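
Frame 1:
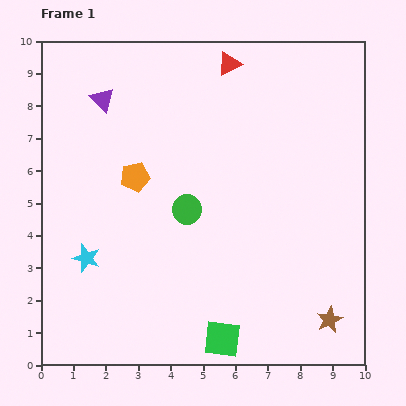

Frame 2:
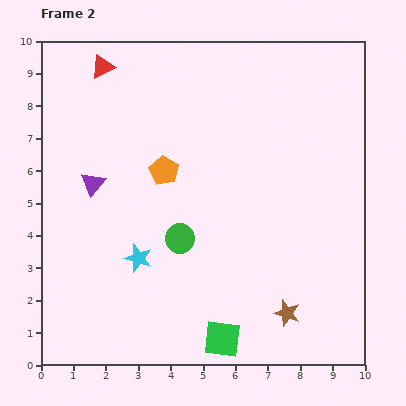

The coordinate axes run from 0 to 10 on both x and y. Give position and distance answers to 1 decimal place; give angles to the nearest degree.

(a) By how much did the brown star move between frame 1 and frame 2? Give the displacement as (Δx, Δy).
(-1.3, 0.2)

The brown star was at (8.9, 1.4) in frame 1 and (7.6, 1.6) in frame 2.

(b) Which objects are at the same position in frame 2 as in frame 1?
the green square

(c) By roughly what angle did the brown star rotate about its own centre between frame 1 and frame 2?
29° counter-clockwise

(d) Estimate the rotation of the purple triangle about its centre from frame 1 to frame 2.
24° clockwise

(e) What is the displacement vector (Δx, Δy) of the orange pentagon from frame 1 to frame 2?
(0.9, 0.2)

The orange pentagon was at (2.9, 5.8) in frame 1 and (3.8, 6.0) in frame 2.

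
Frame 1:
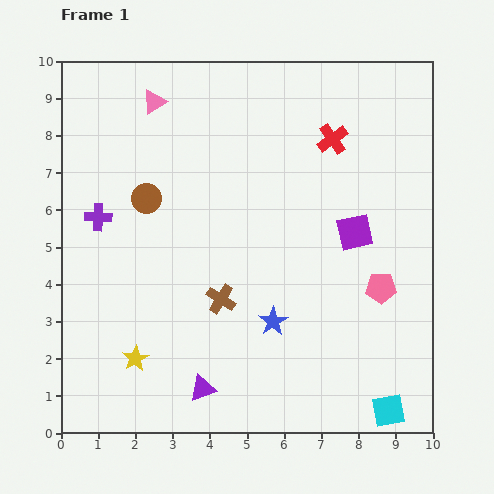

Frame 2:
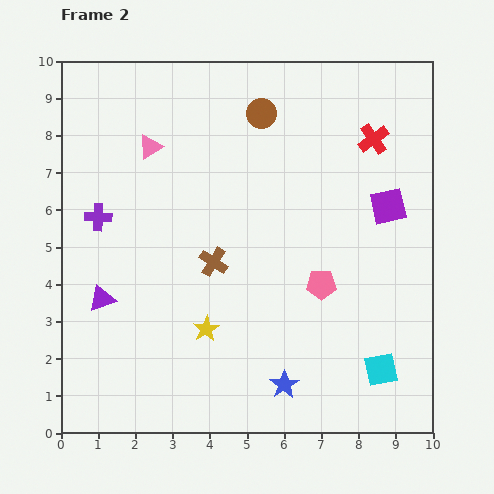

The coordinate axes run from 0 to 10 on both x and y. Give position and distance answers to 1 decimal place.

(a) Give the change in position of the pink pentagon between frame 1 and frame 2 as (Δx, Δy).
(-1.6, 0.1)

The pink pentagon was at (8.6, 3.9) in frame 1 and (7.0, 4.0) in frame 2.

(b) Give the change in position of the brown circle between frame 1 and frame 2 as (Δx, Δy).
(3.1, 2.3)

The brown circle was at (2.3, 6.3) in frame 1 and (5.4, 8.6) in frame 2.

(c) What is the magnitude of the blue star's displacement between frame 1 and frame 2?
1.7

The blue star moved from (5.7, 3.0) to (6.0, 1.3), a distance of √(0.3² + 1.7²) ≈ 1.7.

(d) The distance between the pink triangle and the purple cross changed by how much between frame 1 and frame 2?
-1.0

Distance in frame 1: 3.4. Distance in frame 2: 2.4.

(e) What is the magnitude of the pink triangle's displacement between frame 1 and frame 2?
1.2

The pink triangle moved from (2.5, 8.9) to (2.4, 7.7), a distance of √(0.1² + 1.2²) ≈ 1.2.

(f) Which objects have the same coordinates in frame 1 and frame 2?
the purple cross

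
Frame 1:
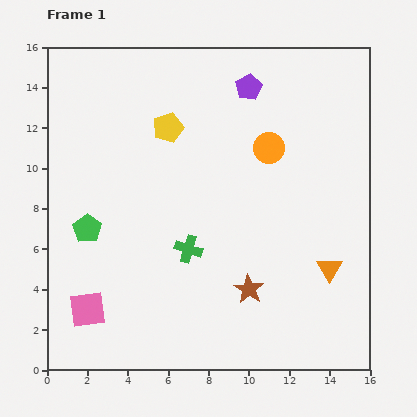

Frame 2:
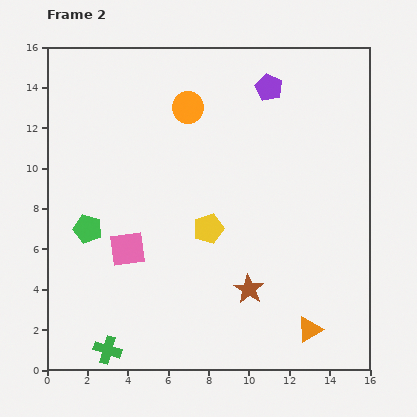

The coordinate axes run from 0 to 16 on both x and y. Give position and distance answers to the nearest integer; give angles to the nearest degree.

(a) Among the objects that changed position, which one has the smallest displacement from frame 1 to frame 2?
the purple pentagon

(moved 1)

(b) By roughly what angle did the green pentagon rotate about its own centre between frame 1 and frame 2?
19° counter-clockwise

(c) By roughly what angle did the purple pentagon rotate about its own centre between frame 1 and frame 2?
17° counter-clockwise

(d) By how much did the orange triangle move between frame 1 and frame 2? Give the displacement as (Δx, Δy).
(-1, -3)

The orange triangle was at (14, 5) in frame 1 and (13, 2) in frame 2.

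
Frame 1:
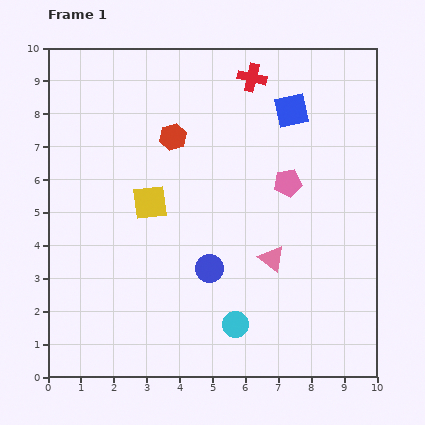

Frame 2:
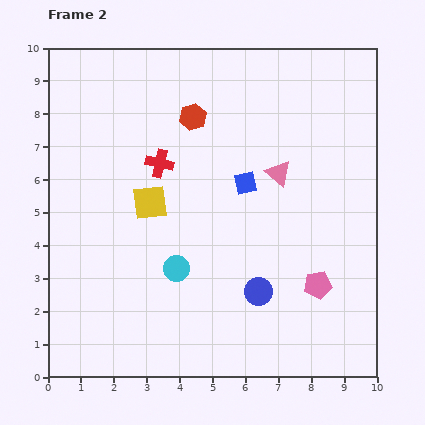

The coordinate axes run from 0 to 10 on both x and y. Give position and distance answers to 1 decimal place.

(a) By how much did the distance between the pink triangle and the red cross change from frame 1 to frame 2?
-1.9

Distance in frame 1: 5.5. Distance in frame 2: 3.6.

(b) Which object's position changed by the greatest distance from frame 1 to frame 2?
the red cross

(moved 3.8; next 3.2)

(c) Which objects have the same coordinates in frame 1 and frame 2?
the yellow square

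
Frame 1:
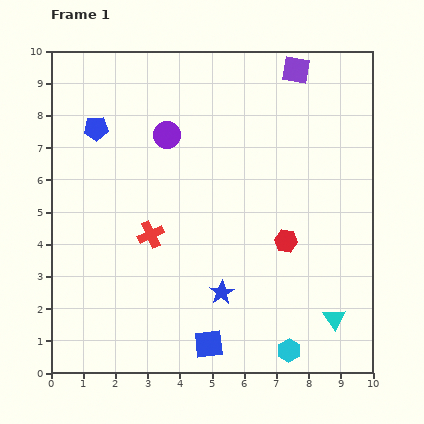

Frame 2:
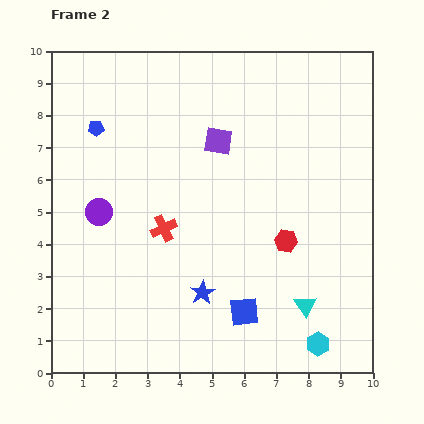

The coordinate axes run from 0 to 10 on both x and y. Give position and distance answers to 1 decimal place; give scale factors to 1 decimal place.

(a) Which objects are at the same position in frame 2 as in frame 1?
the red hexagon, the blue pentagon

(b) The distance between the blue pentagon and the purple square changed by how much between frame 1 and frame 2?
-2.7

Distance in frame 1: 6.5. Distance in frame 2: 3.8.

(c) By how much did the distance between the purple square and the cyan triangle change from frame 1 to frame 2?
-2.0

Distance in frame 1: 7.8. Distance in frame 2: 5.8.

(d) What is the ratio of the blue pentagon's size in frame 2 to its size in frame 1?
0.7×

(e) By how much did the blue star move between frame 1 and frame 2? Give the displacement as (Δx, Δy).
(-0.6, 0.0)

The blue star was at (5.3, 2.5) in frame 1 and (4.7, 2.5) in frame 2.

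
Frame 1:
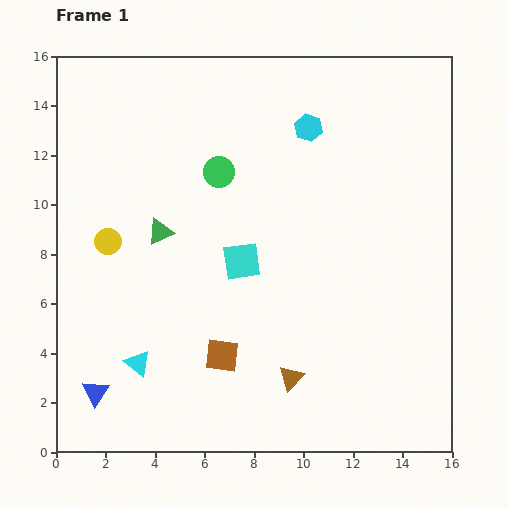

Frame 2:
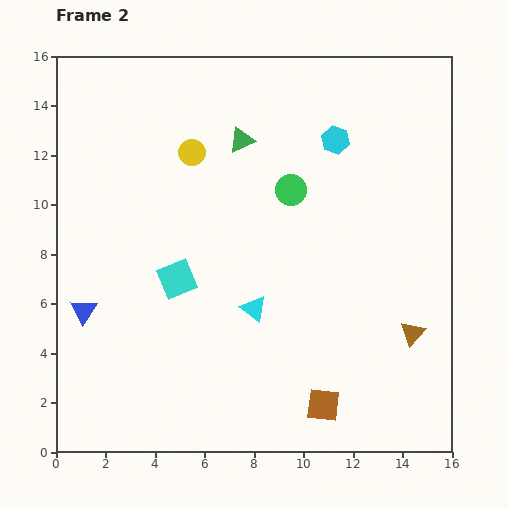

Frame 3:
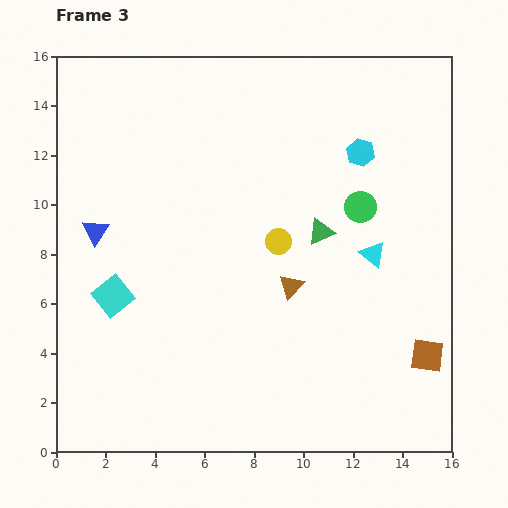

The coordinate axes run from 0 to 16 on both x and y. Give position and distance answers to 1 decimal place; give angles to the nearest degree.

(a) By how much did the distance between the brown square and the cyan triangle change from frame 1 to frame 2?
+1.4

Distance in frame 1: 3.4. Distance in frame 2: 4.8.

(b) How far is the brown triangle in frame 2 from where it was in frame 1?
5.2

The brown triangle moved from (9.5, 3.0) to (14.4, 4.8), a distance of √(4.9² + 1.8²) ≈ 5.2.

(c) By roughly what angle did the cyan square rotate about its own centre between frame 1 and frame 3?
30° counter-clockwise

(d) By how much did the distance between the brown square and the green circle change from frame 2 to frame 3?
-2.2

Distance in frame 2: 8.8. Distance in frame 3: 6.6.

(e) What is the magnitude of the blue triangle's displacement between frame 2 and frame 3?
3.2

The blue triangle moved from (1.1, 5.7) to (1.6, 8.9), a distance of √(0.5² + 3.2²) ≈ 3.2.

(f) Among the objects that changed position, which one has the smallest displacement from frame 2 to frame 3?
the cyan hexagon

(moved 1.1)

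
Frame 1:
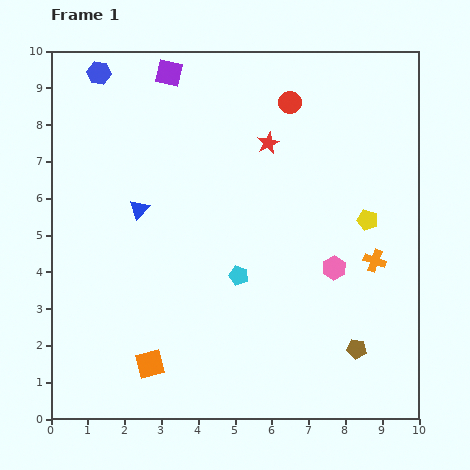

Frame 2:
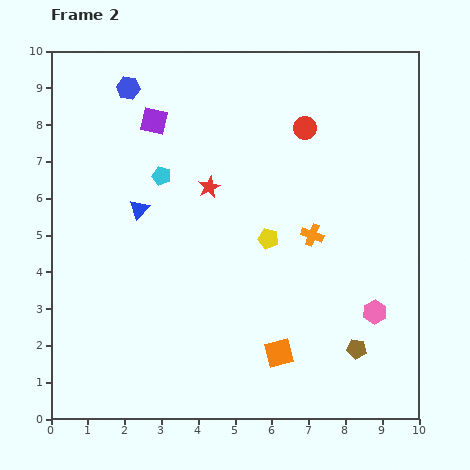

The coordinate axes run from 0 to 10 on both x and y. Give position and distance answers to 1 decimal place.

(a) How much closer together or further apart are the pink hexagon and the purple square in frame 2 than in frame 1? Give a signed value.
+0.9

Distance in frame 1: 7.0. Distance in frame 2: 7.9.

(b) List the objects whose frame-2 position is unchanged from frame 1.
the brown pentagon, the blue triangle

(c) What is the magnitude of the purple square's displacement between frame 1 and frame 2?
1.4

The purple square moved from (3.2, 9.4) to (2.8, 8.1), a distance of √(0.4² + 1.3²) ≈ 1.4.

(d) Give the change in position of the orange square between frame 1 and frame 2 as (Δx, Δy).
(3.5, 0.3)

The orange square was at (2.7, 1.5) in frame 1 and (6.2, 1.8) in frame 2.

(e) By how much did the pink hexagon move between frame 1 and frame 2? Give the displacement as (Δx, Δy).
(1.1, -1.2)

The pink hexagon was at (7.7, 4.1) in frame 1 and (8.8, 2.9) in frame 2.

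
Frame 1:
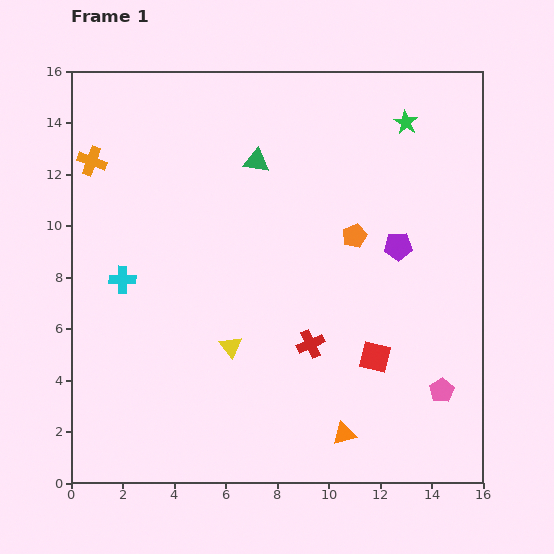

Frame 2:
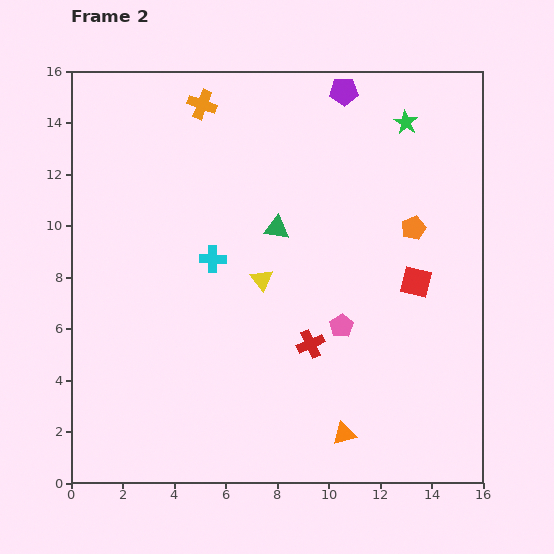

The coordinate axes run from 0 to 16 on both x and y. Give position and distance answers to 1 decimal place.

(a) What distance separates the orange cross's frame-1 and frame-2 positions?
4.8

The orange cross moved from (0.8, 12.5) to (5.1, 14.7), a distance of √(4.3² + 2.2²) ≈ 4.8.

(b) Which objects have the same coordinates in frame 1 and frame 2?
the orange triangle, the red cross, the green star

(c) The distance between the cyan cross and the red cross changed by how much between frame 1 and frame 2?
-2.7

Distance in frame 1: 7.7. Distance in frame 2: 5.0.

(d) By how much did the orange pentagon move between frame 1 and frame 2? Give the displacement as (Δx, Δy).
(2.3, 0.3)

The orange pentagon was at (11.0, 9.6) in frame 1 and (13.3, 9.9) in frame 2.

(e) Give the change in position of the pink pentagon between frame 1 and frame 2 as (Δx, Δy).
(-3.9, 2.5)

The pink pentagon was at (14.4, 3.6) in frame 1 and (10.5, 6.1) in frame 2.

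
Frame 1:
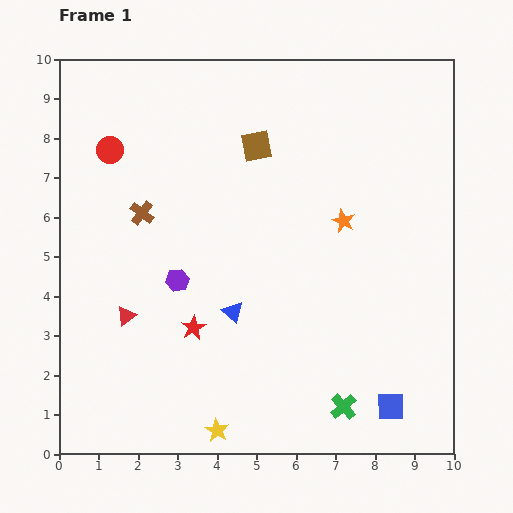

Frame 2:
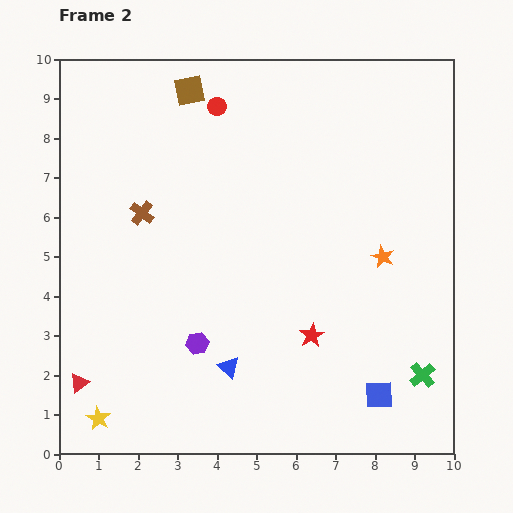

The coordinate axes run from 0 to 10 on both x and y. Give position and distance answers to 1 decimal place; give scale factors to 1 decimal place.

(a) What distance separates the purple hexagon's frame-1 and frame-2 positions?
1.7

The purple hexagon moved from (3.0, 4.4) to (3.5, 2.8), a distance of √(0.5² + 1.6²) ≈ 1.7.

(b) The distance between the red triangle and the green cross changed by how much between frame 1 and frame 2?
+2.7

Distance in frame 1: 6.0. Distance in frame 2: 8.7.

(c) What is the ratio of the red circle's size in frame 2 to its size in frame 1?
0.7×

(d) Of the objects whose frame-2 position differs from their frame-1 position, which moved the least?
the blue square

(moved 0.4)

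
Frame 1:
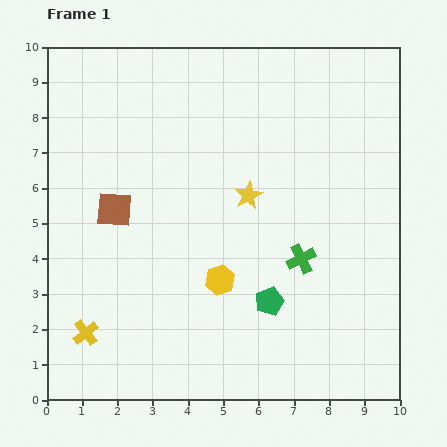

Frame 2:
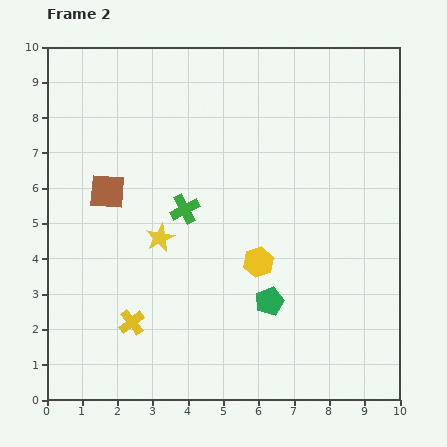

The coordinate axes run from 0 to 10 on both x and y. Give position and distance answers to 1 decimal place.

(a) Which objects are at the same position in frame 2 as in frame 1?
the green pentagon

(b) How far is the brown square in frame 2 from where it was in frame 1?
0.5

The brown square moved from (1.9, 5.4) to (1.7, 5.9), a distance of √(0.2² + 0.5²) ≈ 0.5.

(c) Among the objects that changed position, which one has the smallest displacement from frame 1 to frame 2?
the brown square

(moved 0.5)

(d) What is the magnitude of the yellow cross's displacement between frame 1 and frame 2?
1.3

The yellow cross moved from (1.1, 1.9) to (2.4, 2.2), a distance of √(1.3² + 0.3²) ≈ 1.3.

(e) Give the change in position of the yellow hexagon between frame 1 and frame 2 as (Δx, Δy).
(1.1, 0.5)

The yellow hexagon was at (4.9, 3.4) in frame 1 and (6.0, 3.9) in frame 2.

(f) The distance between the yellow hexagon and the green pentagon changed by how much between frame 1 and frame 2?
-0.4

Distance in frame 1: 1.5. Distance in frame 2: 1.1.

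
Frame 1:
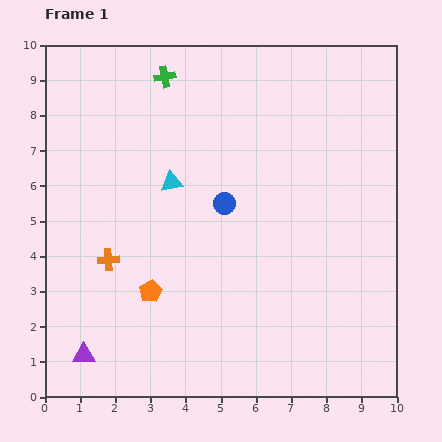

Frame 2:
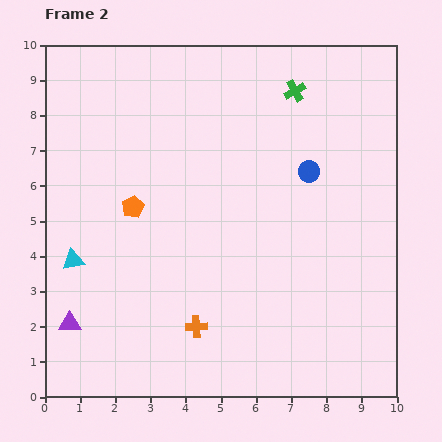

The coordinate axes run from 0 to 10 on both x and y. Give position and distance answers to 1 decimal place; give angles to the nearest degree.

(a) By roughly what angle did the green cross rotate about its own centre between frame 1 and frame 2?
19° counter-clockwise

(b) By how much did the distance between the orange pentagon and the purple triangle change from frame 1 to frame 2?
+1.2

Distance in frame 1: 2.6. Distance in frame 2: 3.8.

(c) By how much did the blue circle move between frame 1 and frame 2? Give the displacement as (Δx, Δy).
(2.4, 0.9)

The blue circle was at (5.1, 5.5) in frame 1 and (7.5, 6.4) in frame 2.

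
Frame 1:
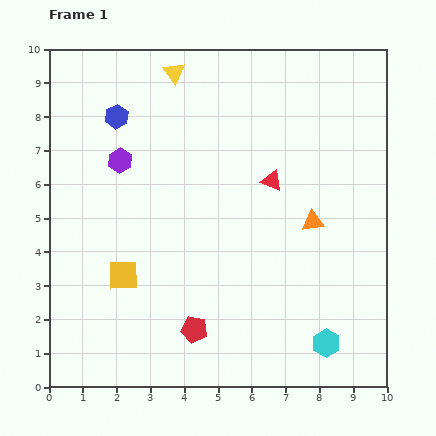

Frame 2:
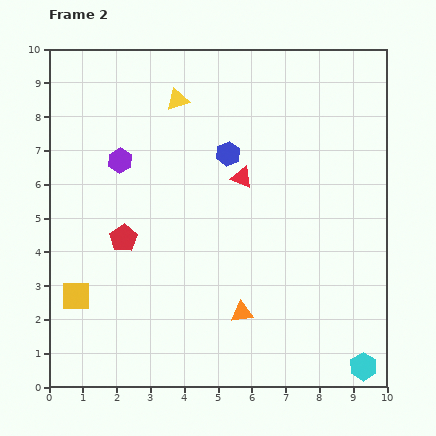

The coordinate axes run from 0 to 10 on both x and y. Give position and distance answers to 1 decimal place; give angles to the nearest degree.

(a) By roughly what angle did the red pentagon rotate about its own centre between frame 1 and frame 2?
27° clockwise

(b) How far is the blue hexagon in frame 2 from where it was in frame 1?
3.5

The blue hexagon moved from (2.0, 8.0) to (5.3, 6.9), a distance of √(3.3² + 1.1²) ≈ 3.5.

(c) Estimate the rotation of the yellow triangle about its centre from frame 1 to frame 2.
48° clockwise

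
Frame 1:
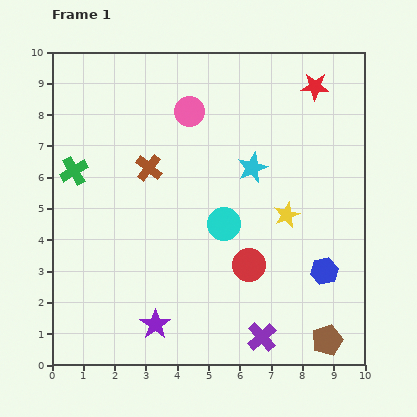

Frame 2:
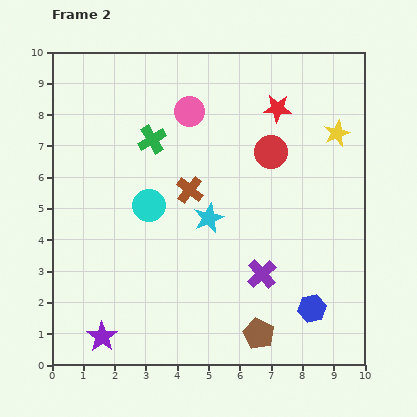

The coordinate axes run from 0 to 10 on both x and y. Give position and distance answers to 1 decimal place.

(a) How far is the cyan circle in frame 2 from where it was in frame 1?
2.5

The cyan circle moved from (5.5, 4.5) to (3.1, 5.1), a distance of √(2.4² + 0.6²) ≈ 2.5.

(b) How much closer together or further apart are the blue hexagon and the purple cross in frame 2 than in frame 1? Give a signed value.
-1.0

Distance in frame 1: 2.9. Distance in frame 2: 1.9.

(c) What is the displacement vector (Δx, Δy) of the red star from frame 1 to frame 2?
(-1.2, -0.7)

The red star was at (8.4, 8.9) in frame 1 and (7.2, 8.2) in frame 2.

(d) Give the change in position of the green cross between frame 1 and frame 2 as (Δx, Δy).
(2.5, 1.0)

The green cross was at (0.7, 6.2) in frame 1 and (3.2, 7.2) in frame 2.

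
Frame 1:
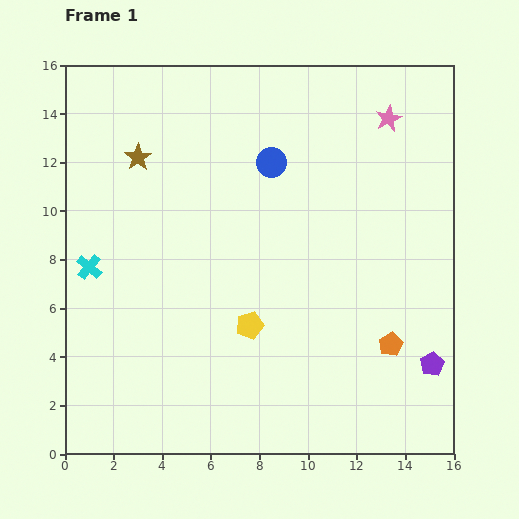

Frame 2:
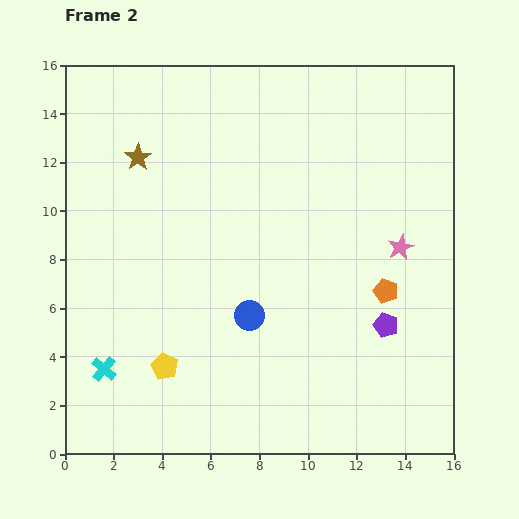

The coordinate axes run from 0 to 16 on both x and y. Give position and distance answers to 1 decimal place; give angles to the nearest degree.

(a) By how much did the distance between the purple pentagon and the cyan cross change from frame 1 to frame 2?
-3.0

Distance in frame 1: 14.7. Distance in frame 2: 11.7.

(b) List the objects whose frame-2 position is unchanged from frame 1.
the brown star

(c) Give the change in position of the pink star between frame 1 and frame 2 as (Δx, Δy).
(0.5, -5.3)

The pink star was at (13.3, 13.8) in frame 1 and (13.8, 8.5) in frame 2.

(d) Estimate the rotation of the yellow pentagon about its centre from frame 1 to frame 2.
30° counter-clockwise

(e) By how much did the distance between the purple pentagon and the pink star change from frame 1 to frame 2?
-7.0

Distance in frame 1: 10.3. Distance in frame 2: 3.3.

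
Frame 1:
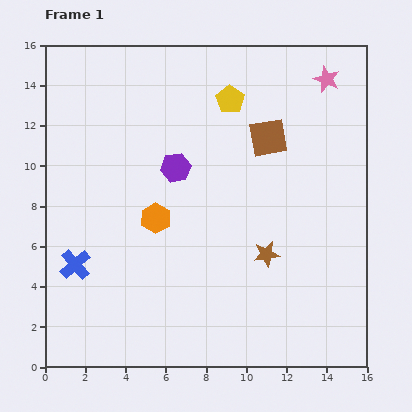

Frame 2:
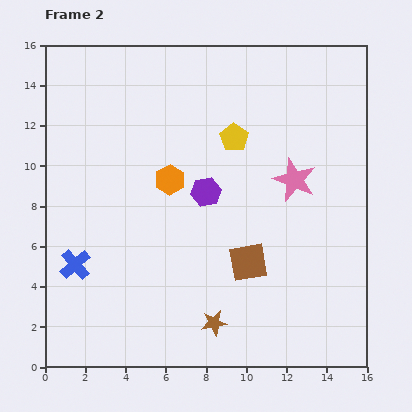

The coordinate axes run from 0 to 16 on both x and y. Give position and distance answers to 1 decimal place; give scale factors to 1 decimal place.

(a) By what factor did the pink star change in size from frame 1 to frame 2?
1.6×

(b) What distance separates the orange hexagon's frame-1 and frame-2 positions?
2.0

The orange hexagon moved from (5.5, 7.4) to (6.2, 9.3), a distance of √(0.7² + 1.9²) ≈ 2.0.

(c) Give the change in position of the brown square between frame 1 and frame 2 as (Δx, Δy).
(-1.0, -6.2)

The brown square was at (11.1, 11.4) in frame 1 and (10.1, 5.2) in frame 2.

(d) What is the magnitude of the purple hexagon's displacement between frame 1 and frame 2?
1.9

The purple hexagon moved from (6.5, 9.9) to (8.0, 8.7), a distance of √(1.5² + 1.2²) ≈ 1.9.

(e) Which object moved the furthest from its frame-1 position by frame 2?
the brown square

(moved 6.3; next 5.2)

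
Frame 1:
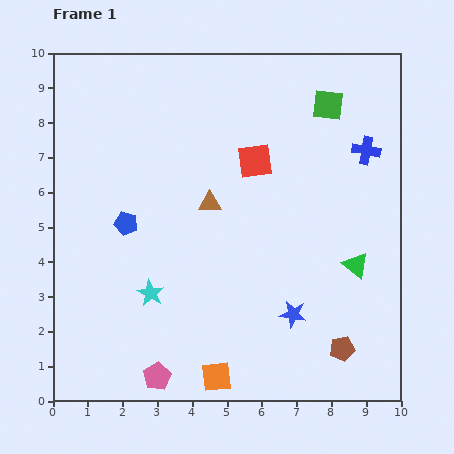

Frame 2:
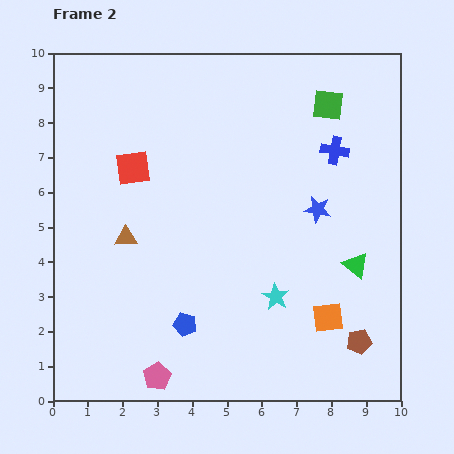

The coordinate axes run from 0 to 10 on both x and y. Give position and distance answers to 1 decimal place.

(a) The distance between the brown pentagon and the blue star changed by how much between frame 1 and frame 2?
+2.3

Distance in frame 1: 1.7. Distance in frame 2: 4.0.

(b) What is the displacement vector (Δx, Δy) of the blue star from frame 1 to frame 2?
(0.7, 3.0)

The blue star was at (6.9, 2.5) in frame 1 and (7.6, 5.5) in frame 2.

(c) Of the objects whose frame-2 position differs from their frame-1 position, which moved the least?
the brown pentagon

(moved 0.5)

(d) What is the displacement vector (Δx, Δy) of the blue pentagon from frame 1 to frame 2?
(1.7, -2.9)

The blue pentagon was at (2.1, 5.1) in frame 1 and (3.8, 2.2) in frame 2.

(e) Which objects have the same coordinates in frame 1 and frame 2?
the pink pentagon, the green square, the green triangle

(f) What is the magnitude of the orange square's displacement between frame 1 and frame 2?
3.6

The orange square moved from (4.7, 0.7) to (7.9, 2.4), a distance of √(3.2² + 1.7²) ≈ 3.6.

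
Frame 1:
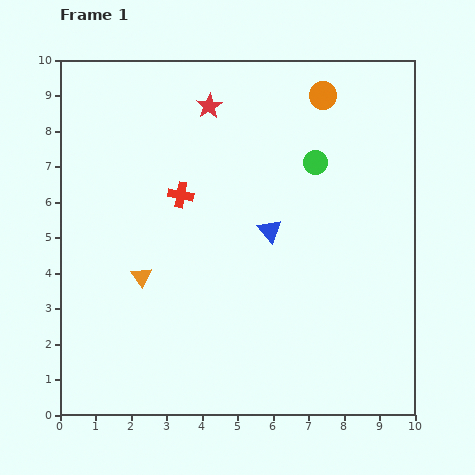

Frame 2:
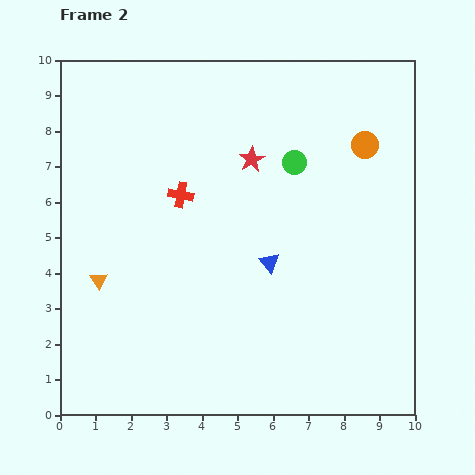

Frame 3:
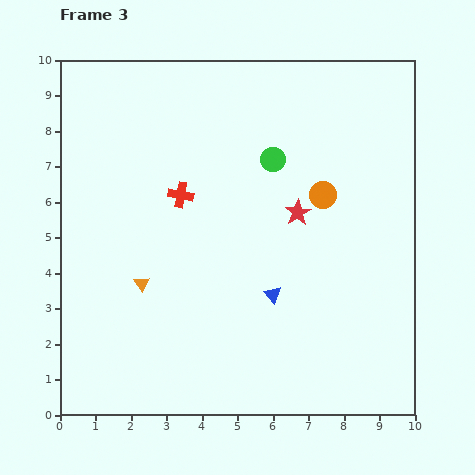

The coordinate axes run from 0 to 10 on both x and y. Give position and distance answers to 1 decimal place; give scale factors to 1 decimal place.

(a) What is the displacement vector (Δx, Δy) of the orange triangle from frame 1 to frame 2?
(-1.2, -0.1)

The orange triangle was at (2.3, 3.9) in frame 1 and (1.1, 3.8) in frame 2.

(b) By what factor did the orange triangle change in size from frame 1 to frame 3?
0.8×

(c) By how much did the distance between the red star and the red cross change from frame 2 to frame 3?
+1.1

Distance in frame 2: 2.2. Distance in frame 3: 3.3.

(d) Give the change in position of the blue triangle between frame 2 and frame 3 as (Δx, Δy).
(0.1, -0.9)

The blue triangle was at (5.9, 4.3) in frame 2 and (6.0, 3.4) in frame 3.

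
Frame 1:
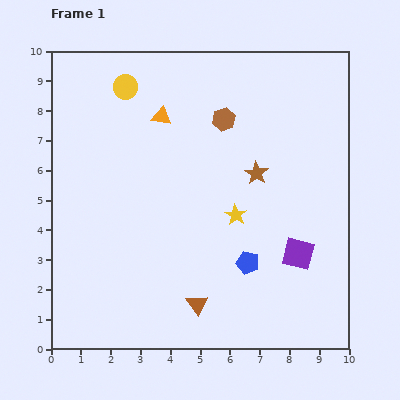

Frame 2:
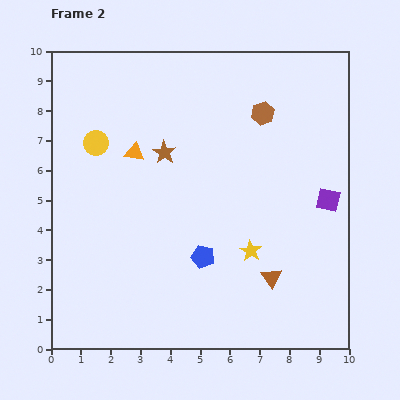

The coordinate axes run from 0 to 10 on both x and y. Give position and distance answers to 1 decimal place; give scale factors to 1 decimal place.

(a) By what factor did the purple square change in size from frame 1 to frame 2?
0.8×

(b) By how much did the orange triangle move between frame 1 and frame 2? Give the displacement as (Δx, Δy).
(-0.9, -1.2)

The orange triangle was at (3.7, 7.8) in frame 1 and (2.8, 6.6) in frame 2.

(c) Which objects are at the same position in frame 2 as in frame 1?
none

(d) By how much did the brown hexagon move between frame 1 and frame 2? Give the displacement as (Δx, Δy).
(1.3, 0.2)

The brown hexagon was at (5.8, 7.7) in frame 1 and (7.1, 7.9) in frame 2.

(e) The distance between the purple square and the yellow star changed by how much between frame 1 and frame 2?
+0.6

Distance in frame 1: 2.5. Distance in frame 2: 3.1.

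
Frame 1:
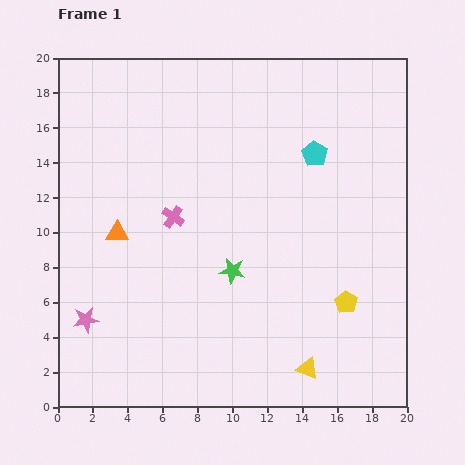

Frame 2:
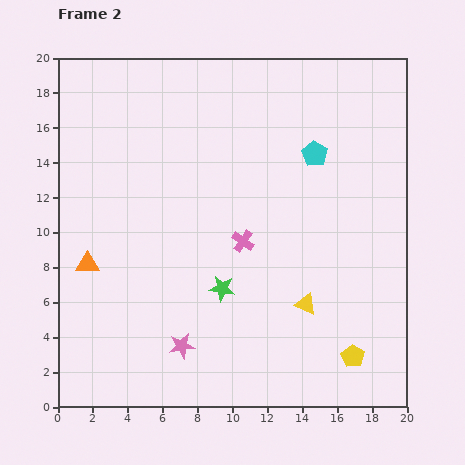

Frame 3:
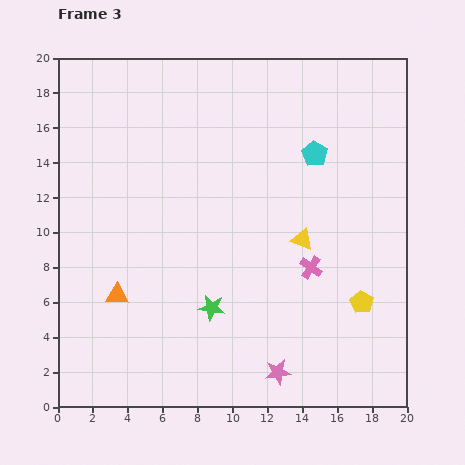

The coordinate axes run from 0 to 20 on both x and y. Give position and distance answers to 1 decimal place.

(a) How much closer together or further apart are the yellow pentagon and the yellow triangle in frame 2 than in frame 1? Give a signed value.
-0.4

Distance in frame 1: 4.4. Distance in frame 2: 4.0.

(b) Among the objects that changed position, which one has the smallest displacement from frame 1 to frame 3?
the yellow pentagon

(moved 0.9)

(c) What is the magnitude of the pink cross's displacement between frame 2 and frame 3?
4.2

The pink cross moved from (10.6, 9.5) to (14.5, 8.0), a distance of √(3.9² + 1.5²) ≈ 4.2.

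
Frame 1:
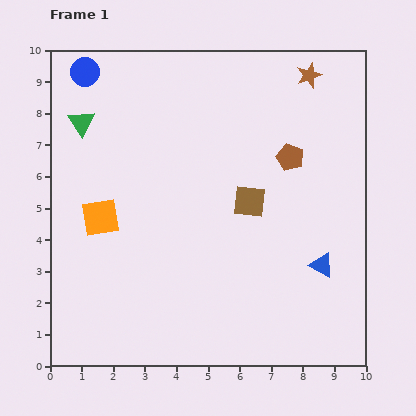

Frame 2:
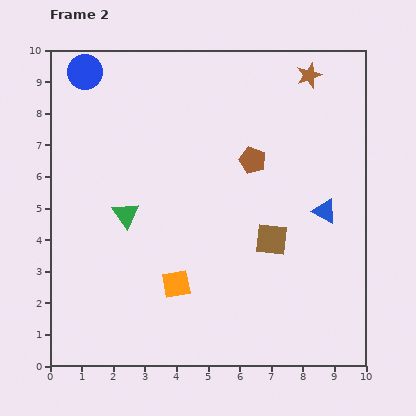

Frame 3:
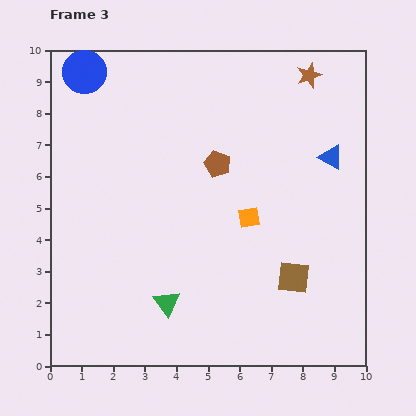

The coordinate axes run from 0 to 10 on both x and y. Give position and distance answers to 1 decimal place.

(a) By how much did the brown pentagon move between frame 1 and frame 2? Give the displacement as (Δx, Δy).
(-1.2, -0.1)

The brown pentagon was at (7.6, 6.6) in frame 1 and (6.4, 6.5) in frame 2.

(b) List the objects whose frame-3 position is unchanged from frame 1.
the blue circle, the brown star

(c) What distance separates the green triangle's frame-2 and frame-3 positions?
3.1

The green triangle moved from (2.4, 4.8) to (3.7, 2.0), a distance of √(1.3² + 2.8²) ≈ 3.1.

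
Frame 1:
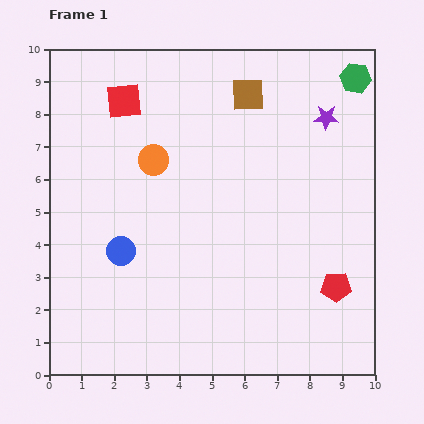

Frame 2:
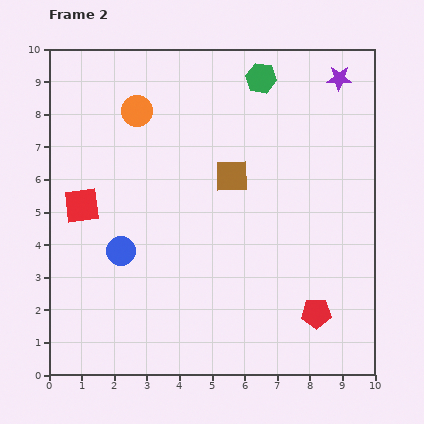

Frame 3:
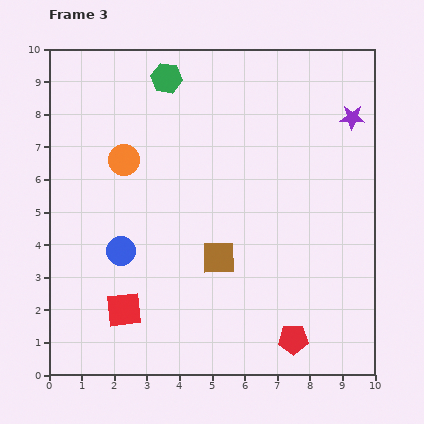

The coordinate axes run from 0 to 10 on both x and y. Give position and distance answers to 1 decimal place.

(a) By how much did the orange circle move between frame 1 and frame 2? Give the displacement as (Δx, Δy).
(-0.5, 1.5)

The orange circle was at (3.2, 6.6) in frame 1 and (2.7, 8.1) in frame 2.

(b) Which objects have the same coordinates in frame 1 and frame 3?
the blue circle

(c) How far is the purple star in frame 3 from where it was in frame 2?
1.3

The purple star moved from (8.9, 9.1) to (9.3, 7.9), a distance of √(0.4² + 1.2²) ≈ 1.3.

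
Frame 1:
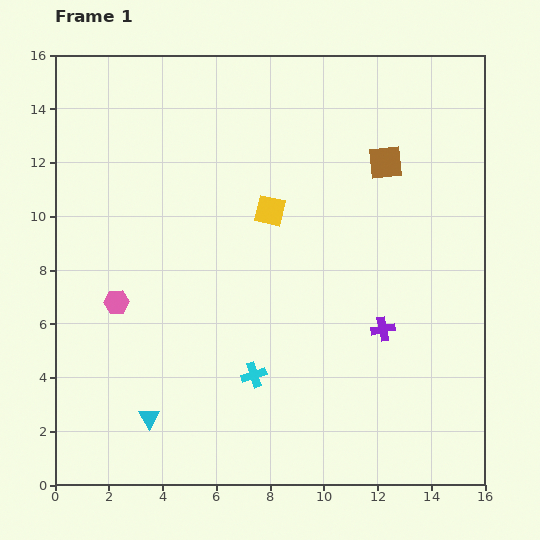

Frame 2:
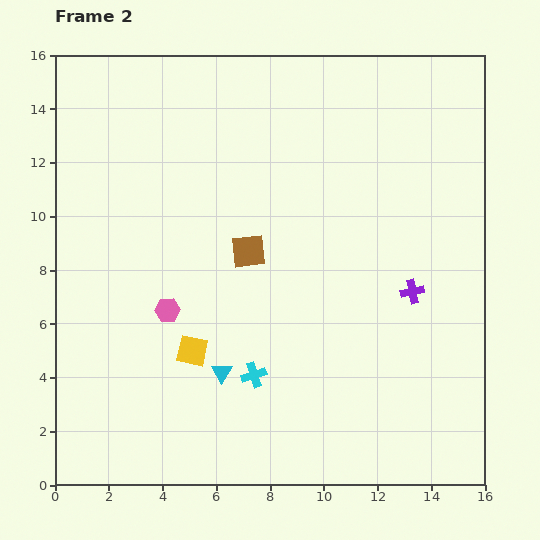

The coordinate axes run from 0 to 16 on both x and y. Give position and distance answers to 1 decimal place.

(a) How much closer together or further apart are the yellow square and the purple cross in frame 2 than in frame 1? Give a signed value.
+2.4

Distance in frame 1: 6.1. Distance in frame 2: 8.5.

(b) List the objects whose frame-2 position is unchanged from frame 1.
the cyan cross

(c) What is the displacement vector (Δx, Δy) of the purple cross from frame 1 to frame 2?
(1.1, 1.4)

The purple cross was at (12.2, 5.8) in frame 1 and (13.3, 7.2) in frame 2.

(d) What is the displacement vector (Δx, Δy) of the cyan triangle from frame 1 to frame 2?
(2.7, 1.7)

The cyan triangle was at (3.5, 2.5) in frame 1 and (6.2, 4.2) in frame 2.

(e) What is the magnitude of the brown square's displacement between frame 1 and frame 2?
6.1

The brown square moved from (12.3, 12.0) to (7.2, 8.7), a distance of √(5.1² + 3.3²) ≈ 6.1.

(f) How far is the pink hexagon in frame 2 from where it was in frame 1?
1.9

The pink hexagon moved from (2.3, 6.8) to (4.2, 6.5), a distance of √(1.9² + 0.3²) ≈ 1.9.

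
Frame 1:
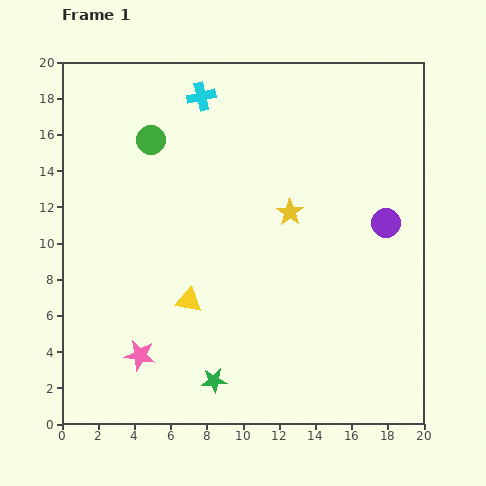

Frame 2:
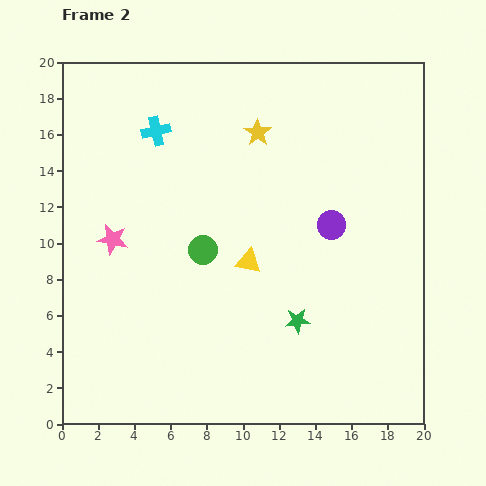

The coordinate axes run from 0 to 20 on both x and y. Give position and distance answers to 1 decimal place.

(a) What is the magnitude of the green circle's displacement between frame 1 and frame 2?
6.8

The green circle moved from (4.9, 15.7) to (7.8, 9.6), a distance of √(2.9² + 6.1²) ≈ 6.8.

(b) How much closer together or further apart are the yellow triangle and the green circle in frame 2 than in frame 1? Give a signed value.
-6.5

Distance in frame 1: 9.1. Distance in frame 2: 2.6.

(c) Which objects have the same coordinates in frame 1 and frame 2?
none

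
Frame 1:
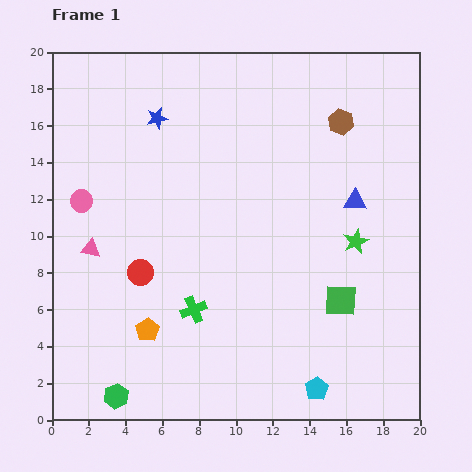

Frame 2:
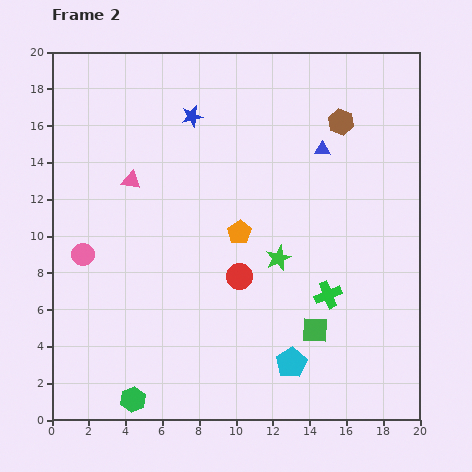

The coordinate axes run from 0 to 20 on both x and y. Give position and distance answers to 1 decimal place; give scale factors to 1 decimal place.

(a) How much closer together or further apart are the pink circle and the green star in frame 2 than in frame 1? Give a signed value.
-4.5

Distance in frame 1: 15.1. Distance in frame 2: 10.6.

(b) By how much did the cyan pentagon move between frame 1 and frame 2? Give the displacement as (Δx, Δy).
(-1.4, 1.4)

The cyan pentagon was at (14.4, 1.7) in frame 1 and (13.0, 3.1) in frame 2.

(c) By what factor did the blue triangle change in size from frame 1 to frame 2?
0.7×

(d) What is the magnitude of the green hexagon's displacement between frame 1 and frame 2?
0.9

The green hexagon moved from (3.5, 1.3) to (4.4, 1.1), a distance of √(0.9² + 0.2²) ≈ 0.9.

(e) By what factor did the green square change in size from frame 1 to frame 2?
0.8×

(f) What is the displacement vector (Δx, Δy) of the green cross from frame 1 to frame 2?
(7.3, 0.8)

The green cross was at (7.7, 6.0) in frame 1 and (15.0, 6.8) in frame 2.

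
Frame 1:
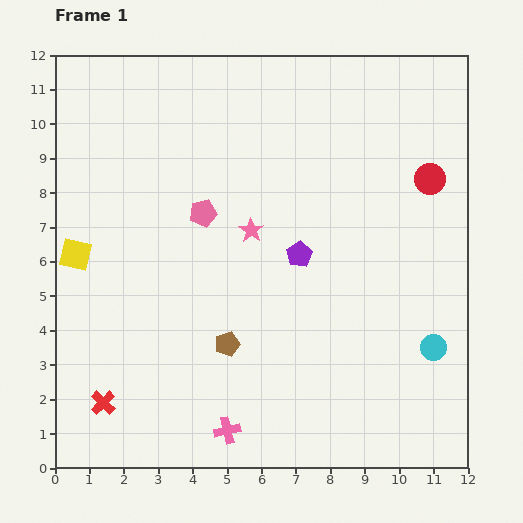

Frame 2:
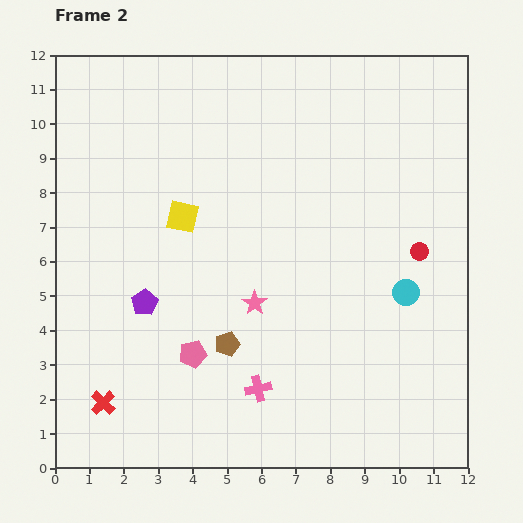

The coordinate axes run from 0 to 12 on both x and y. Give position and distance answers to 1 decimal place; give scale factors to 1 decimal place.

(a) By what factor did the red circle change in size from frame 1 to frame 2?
0.6×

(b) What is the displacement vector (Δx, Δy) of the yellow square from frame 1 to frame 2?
(3.1, 1.1)

The yellow square was at (0.6, 6.2) in frame 1 and (3.7, 7.3) in frame 2.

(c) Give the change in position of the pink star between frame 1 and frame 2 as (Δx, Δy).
(0.1, -2.1)

The pink star was at (5.7, 6.9) in frame 1 and (5.8, 4.8) in frame 2.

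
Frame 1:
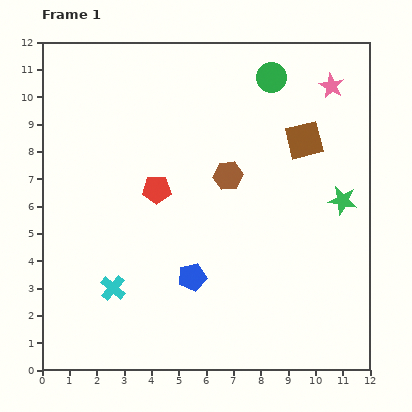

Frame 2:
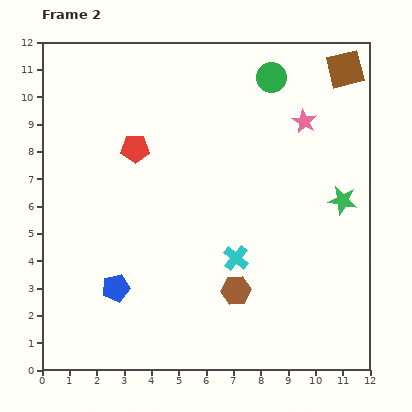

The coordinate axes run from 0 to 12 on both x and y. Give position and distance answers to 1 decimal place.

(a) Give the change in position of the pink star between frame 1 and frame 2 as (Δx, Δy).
(-1.0, -1.3)

The pink star was at (10.6, 10.4) in frame 1 and (9.6, 9.1) in frame 2.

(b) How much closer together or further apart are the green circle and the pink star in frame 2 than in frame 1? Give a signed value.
-0.2

Distance in frame 1: 2.2. Distance in frame 2: 2.0.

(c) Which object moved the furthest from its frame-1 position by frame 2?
the cyan cross

(moved 4.6; next 4.2)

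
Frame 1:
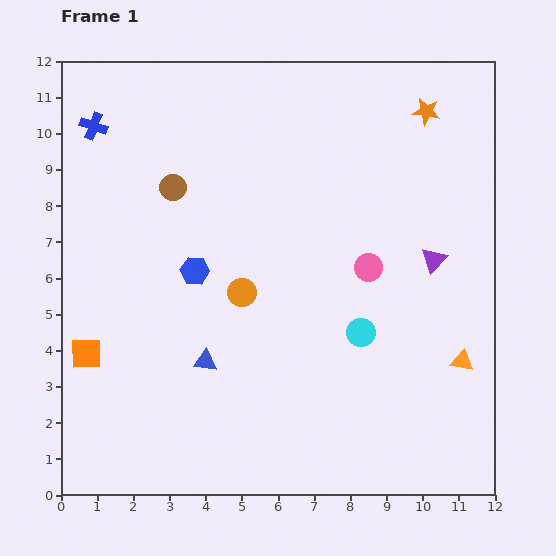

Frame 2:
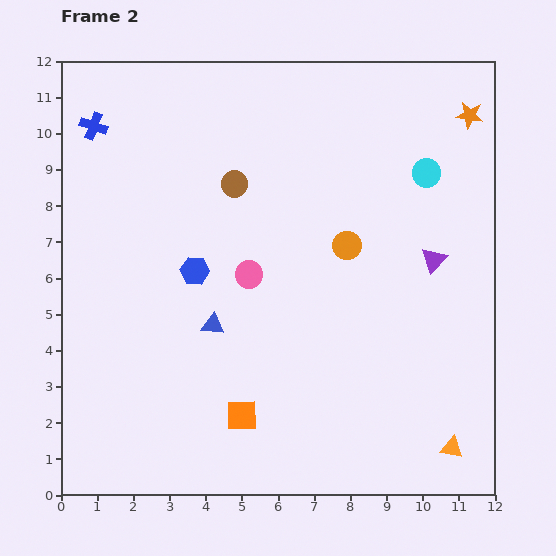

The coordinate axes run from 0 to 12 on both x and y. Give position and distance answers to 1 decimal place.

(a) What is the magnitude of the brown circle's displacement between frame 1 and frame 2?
1.7

The brown circle moved from (3.1, 8.5) to (4.8, 8.6), a distance of √(1.7² + 0.1²) ≈ 1.7.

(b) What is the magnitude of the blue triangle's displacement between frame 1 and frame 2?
1.0

The blue triangle moved from (4.0, 3.7) to (4.2, 4.7), a distance of √(0.2² + 1.0²) ≈ 1.0.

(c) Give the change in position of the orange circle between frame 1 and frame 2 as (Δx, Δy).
(2.9, 1.3)

The orange circle was at (5.0, 5.6) in frame 1 and (7.9, 6.9) in frame 2.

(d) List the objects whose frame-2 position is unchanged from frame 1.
the blue hexagon, the blue cross, the purple triangle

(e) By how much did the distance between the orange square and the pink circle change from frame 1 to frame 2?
-4.3

Distance in frame 1: 8.2. Distance in frame 2: 3.9.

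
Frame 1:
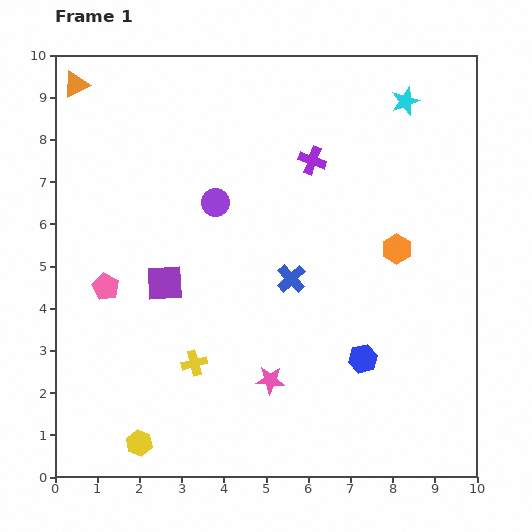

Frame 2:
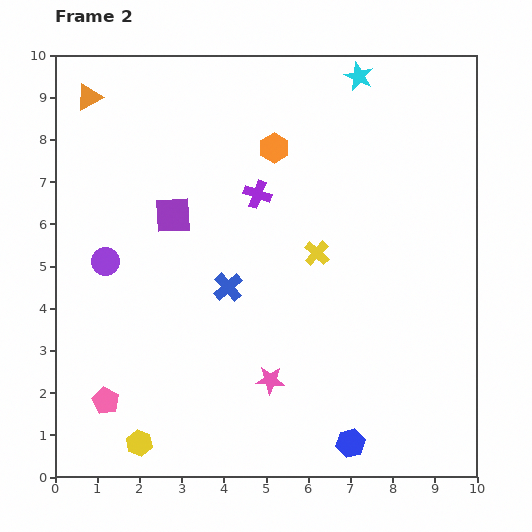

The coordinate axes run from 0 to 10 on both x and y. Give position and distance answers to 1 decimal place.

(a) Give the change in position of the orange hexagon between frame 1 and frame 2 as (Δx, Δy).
(-2.9, 2.4)

The orange hexagon was at (8.1, 5.4) in frame 1 and (5.2, 7.8) in frame 2.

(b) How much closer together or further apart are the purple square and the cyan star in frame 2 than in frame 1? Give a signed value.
-1.6

Distance in frame 1: 7.1. Distance in frame 2: 5.5.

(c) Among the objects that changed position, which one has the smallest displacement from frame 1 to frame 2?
the orange triangle

(moved 0.4)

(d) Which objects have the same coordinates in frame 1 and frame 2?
the yellow hexagon, the pink star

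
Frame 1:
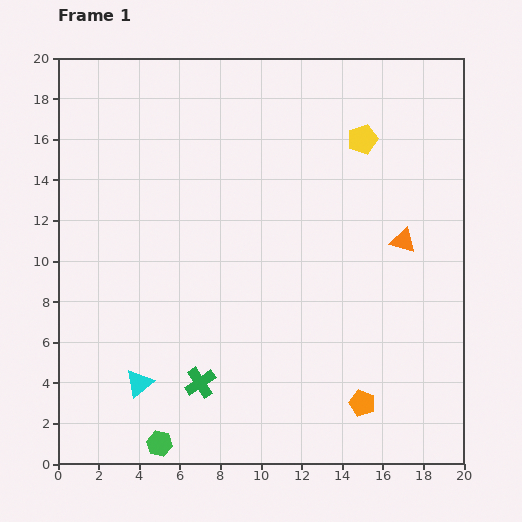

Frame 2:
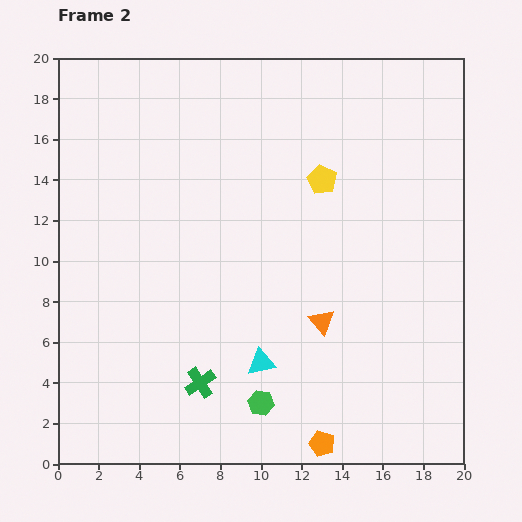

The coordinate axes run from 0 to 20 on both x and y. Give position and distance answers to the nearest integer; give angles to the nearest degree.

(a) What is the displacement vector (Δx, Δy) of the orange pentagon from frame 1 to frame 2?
(-2, -2)

The orange pentagon was at (15, 3) in frame 1 and (13, 1) in frame 2.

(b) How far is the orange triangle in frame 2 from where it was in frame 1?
6

The orange triangle moved from (17, 11) to (13, 7), a distance of √(4² + 4²) ≈ 6.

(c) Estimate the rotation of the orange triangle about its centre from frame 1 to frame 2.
33° clockwise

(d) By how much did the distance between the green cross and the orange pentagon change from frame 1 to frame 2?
-1

Distance in frame 1: 8. Distance in frame 2: 7.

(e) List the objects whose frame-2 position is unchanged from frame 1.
the green cross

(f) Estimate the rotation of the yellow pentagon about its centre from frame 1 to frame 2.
25° counter-clockwise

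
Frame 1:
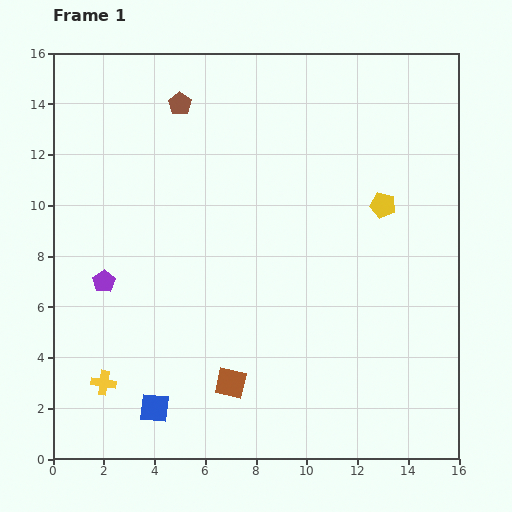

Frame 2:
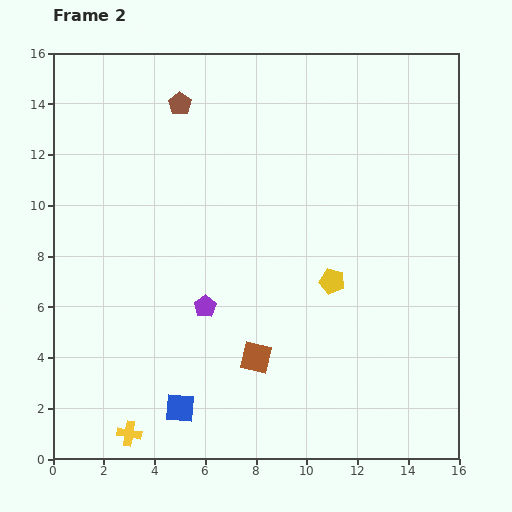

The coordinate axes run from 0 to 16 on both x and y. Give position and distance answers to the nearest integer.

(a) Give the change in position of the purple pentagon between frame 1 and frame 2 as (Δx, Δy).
(4, -1)

The purple pentagon was at (2, 7) in frame 1 and (6, 6) in frame 2.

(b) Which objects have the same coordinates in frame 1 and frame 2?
the brown pentagon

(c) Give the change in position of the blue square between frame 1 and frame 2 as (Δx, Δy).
(1, 0)

The blue square was at (4, 2) in frame 1 and (5, 2) in frame 2.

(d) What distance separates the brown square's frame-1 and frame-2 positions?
1

The brown square moved from (7, 3) to (8, 4), a distance of √(1² + 1²) ≈ 1.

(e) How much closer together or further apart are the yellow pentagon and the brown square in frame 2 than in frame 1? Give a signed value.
-5

Distance in frame 1: 9. Distance in frame 2: 4.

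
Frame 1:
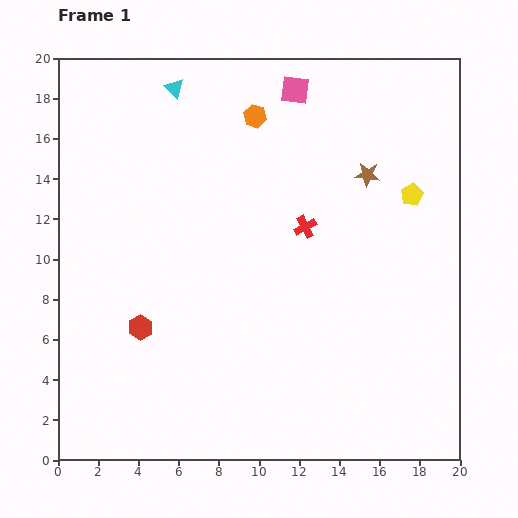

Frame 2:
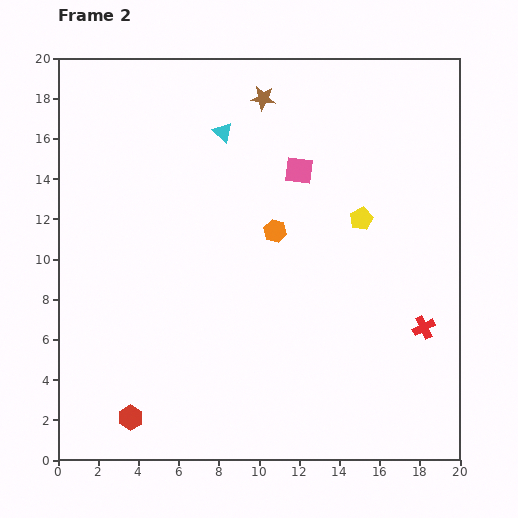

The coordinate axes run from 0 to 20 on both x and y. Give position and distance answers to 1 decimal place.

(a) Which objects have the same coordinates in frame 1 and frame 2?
none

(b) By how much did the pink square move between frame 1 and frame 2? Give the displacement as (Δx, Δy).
(0.2, -4.0)

The pink square was at (11.8, 18.4) in frame 1 and (12.0, 14.4) in frame 2.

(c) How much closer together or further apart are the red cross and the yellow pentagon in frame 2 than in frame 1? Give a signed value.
+0.7

Distance in frame 1: 5.5. Distance in frame 2: 6.2.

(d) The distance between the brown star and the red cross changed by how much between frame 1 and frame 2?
+9.9

Distance in frame 1: 4.0. Distance in frame 2: 13.9.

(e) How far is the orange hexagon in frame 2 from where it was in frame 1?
5.8

The orange hexagon moved from (9.8, 17.1) to (10.8, 11.4), a distance of √(1.0² + 5.7²) ≈ 5.8.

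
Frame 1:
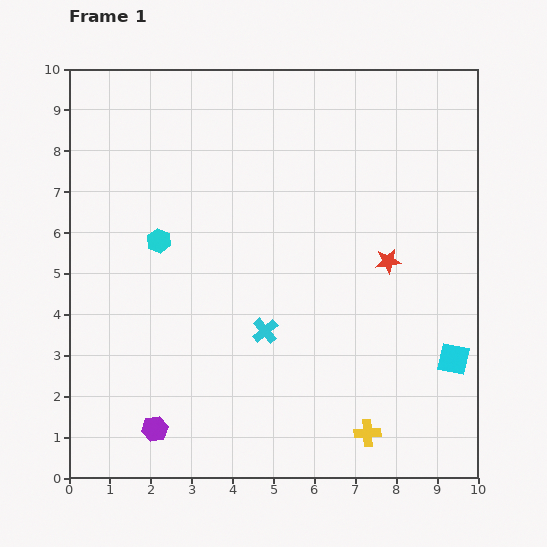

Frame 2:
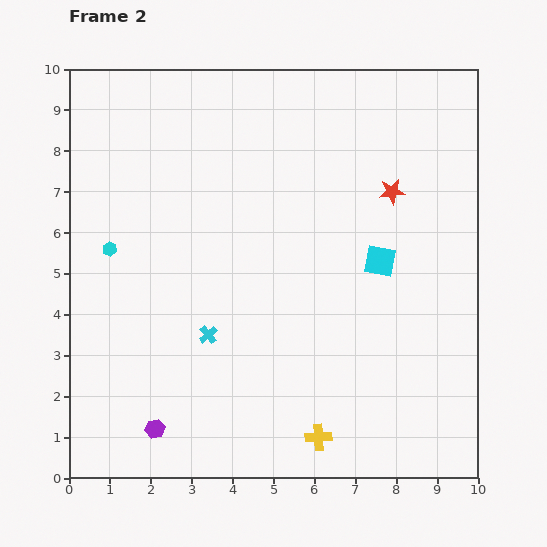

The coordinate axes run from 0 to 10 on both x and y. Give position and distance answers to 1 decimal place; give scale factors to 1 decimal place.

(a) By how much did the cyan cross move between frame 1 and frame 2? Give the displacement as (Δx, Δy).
(-1.4, -0.1)

The cyan cross was at (4.8, 3.6) in frame 1 and (3.4, 3.5) in frame 2.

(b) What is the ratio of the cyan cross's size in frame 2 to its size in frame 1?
0.7×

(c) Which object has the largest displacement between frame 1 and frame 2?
the cyan square

(moved 3.0; next 1.7)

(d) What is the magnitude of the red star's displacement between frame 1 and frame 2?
1.7

The red star moved from (7.8, 5.3) to (7.9, 7.0), a distance of √(0.1² + 1.7²) ≈ 1.7.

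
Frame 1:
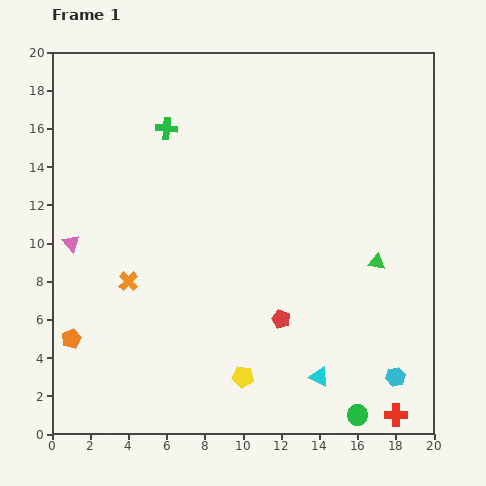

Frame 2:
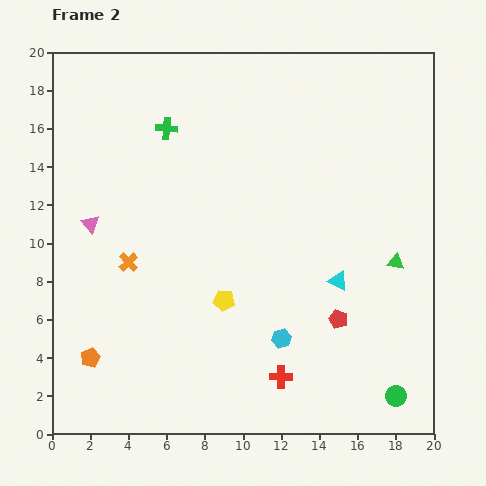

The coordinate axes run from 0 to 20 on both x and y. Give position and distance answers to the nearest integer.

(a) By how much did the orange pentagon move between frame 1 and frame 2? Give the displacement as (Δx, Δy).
(1, -1)

The orange pentagon was at (1, 5) in frame 1 and (2, 4) in frame 2.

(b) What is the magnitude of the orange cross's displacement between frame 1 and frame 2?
1

The orange cross moved from (4, 8) to (4, 9), a distance of √(0² + 1²) ≈ 1.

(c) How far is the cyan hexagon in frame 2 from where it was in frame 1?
6

The cyan hexagon moved from (18, 3) to (12, 5), a distance of √(6² + 2²) ≈ 6.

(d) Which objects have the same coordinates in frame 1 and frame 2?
the green cross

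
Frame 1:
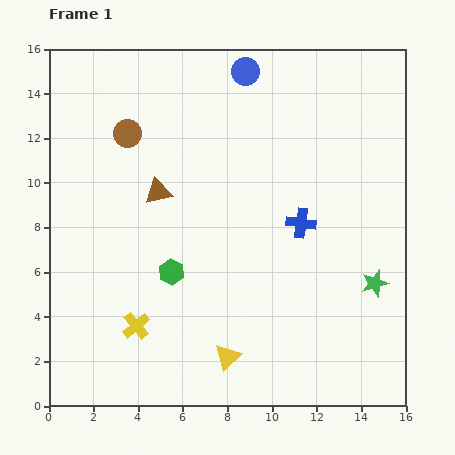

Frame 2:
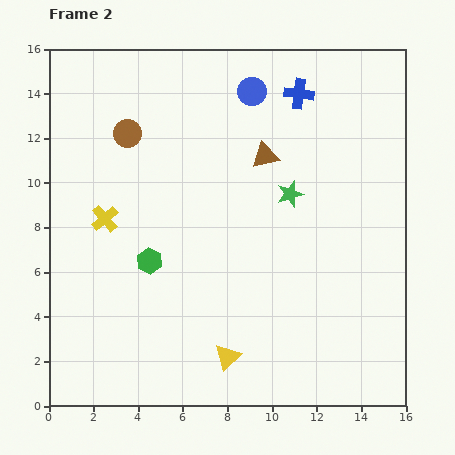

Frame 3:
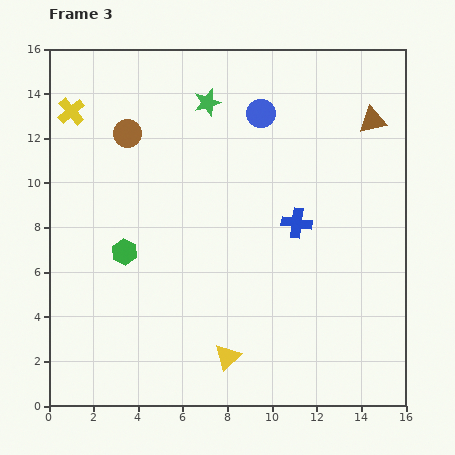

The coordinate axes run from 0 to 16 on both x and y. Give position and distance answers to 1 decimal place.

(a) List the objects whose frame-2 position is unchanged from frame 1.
the yellow triangle, the brown circle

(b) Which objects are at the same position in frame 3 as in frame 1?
the yellow triangle, the brown circle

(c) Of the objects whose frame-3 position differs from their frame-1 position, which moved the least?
the blue cross

(moved 0.2)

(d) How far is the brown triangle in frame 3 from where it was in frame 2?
5.1

The brown triangle moved from (9.7, 11.2) to (14.5, 12.8), a distance of √(4.8² + 1.6²) ≈ 5.1.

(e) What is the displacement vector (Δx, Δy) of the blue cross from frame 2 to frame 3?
(-0.1, -5.8)

The blue cross was at (11.2, 14.0) in frame 2 and (11.1, 8.2) in frame 3.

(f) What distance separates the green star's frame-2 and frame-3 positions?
5.5

The green star moved from (10.8, 9.5) to (7.1, 13.6), a distance of √(3.7² + 4.1²) ≈ 5.5.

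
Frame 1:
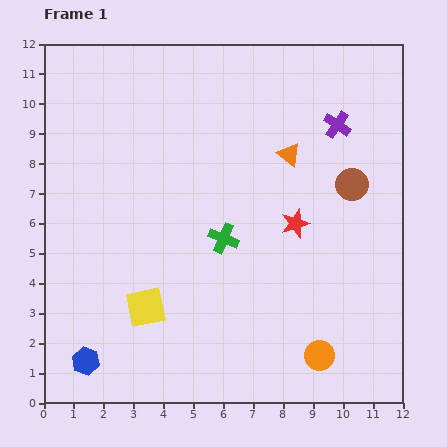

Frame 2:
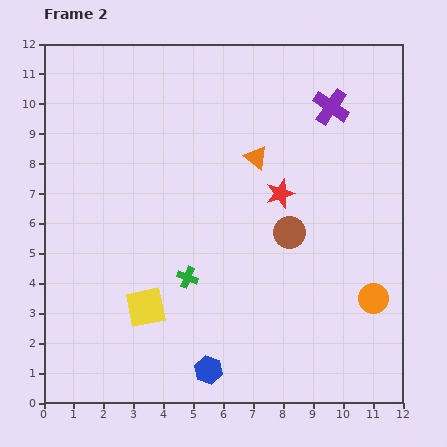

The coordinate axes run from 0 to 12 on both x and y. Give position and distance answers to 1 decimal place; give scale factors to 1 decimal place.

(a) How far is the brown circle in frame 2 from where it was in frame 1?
2.6

The brown circle moved from (10.3, 7.3) to (8.2, 5.7), a distance of √(2.1² + 1.6²) ≈ 2.6.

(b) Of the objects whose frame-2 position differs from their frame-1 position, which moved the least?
the purple cross

(moved 0.6)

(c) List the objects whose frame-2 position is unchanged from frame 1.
the yellow square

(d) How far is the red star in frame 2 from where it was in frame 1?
1.1

The red star moved from (8.4, 6.0) to (7.9, 7.0), a distance of √(0.5² + 1.0²) ≈ 1.1.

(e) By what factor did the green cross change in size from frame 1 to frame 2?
0.7×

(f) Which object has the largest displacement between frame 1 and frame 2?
the blue hexagon

(moved 4.1; next 2.6)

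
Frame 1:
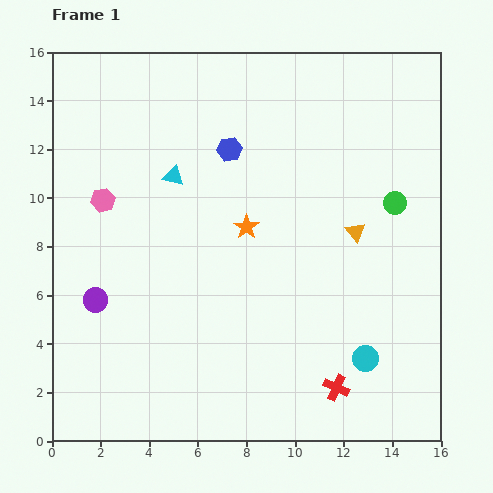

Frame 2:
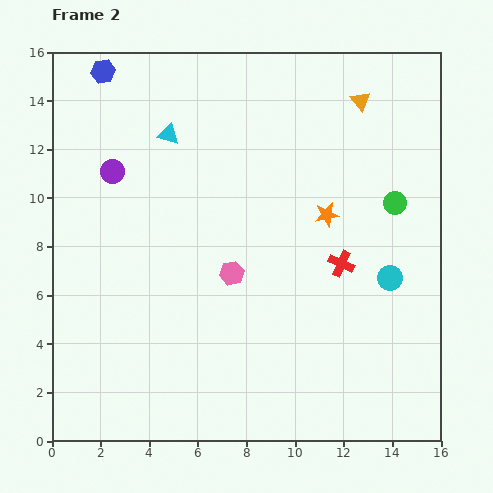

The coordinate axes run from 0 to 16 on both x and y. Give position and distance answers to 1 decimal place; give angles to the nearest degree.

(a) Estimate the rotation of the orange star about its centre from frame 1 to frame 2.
26° clockwise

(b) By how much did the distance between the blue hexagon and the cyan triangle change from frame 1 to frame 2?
+1.2

Distance in frame 1: 2.5. Distance in frame 2: 3.7.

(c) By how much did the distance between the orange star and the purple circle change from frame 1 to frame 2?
+2.1

Distance in frame 1: 6.9. Distance in frame 2: 9.0.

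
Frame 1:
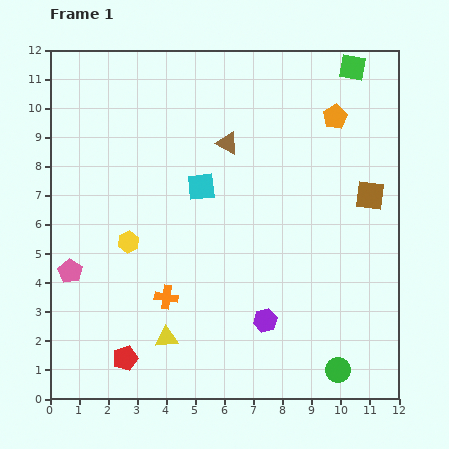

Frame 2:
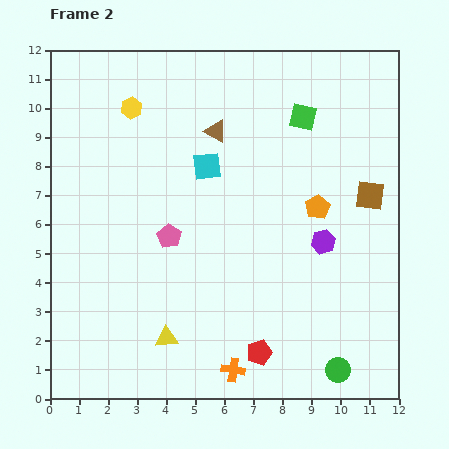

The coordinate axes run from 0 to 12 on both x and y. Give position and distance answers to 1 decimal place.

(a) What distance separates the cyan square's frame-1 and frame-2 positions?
0.7

The cyan square moved from (5.2, 7.3) to (5.4, 8.0), a distance of √(0.2² + 0.7²) ≈ 0.7.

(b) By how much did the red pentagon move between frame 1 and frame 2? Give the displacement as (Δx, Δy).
(4.6, 0.2)

The red pentagon was at (2.6, 1.4) in frame 1 and (7.2, 1.6) in frame 2.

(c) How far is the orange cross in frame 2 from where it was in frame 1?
3.4

The orange cross moved from (4.0, 3.5) to (6.3, 1.0), a distance of √(2.3² + 2.5²) ≈ 3.4.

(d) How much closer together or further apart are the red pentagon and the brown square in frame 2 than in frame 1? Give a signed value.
-3.5

Distance in frame 1: 10.1. Distance in frame 2: 6.6.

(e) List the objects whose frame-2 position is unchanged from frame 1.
the green circle, the brown square, the yellow triangle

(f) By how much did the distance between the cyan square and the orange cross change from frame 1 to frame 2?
+3.1

Distance in frame 1: 4.0. Distance in frame 2: 7.1.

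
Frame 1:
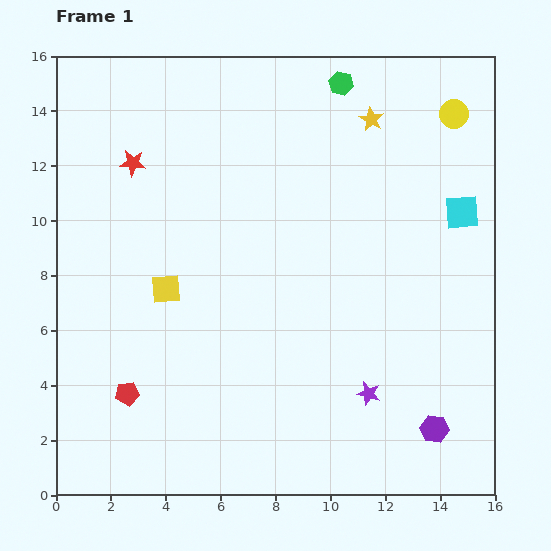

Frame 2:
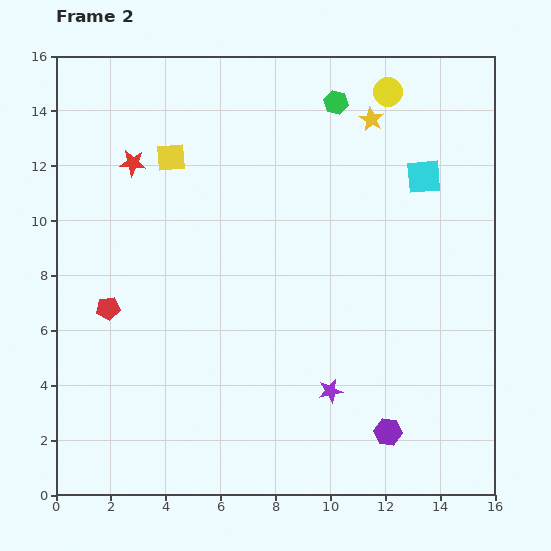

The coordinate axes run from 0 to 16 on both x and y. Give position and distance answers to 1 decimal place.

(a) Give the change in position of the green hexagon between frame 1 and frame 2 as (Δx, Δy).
(-0.2, -0.7)

The green hexagon was at (10.4, 15.0) in frame 1 and (10.2, 14.3) in frame 2.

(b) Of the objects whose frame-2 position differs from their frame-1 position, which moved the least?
the green hexagon

(moved 0.7)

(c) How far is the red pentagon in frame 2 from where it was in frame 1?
3.2

The red pentagon moved from (2.6, 3.7) to (1.9, 6.8), a distance of √(0.7² + 3.1²) ≈ 3.2.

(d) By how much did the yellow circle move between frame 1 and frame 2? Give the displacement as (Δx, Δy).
(-2.4, 0.8)

The yellow circle was at (14.5, 13.9) in frame 1 and (12.1, 14.7) in frame 2.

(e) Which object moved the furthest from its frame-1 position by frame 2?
the yellow square

(moved 4.8; next 3.2)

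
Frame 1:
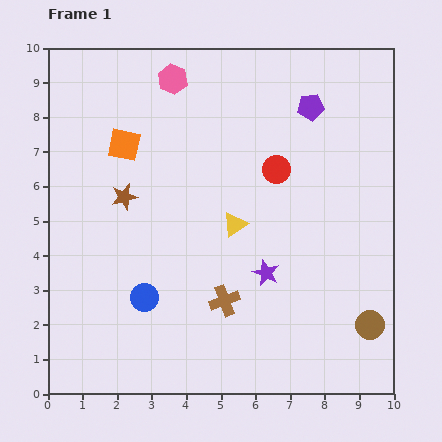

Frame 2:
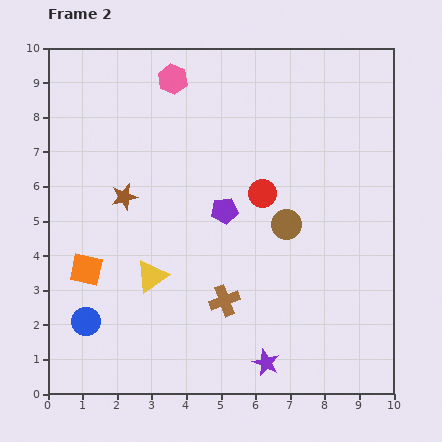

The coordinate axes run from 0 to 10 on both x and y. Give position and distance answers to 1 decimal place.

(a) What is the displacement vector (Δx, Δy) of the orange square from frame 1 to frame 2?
(-1.1, -3.6)

The orange square was at (2.2, 7.2) in frame 1 and (1.1, 3.6) in frame 2.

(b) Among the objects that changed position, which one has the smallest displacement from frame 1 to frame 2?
the red circle

(moved 0.8)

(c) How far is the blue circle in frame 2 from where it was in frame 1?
1.8

The blue circle moved from (2.8, 2.8) to (1.1, 2.1), a distance of √(1.7² + 0.7²) ≈ 1.8.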